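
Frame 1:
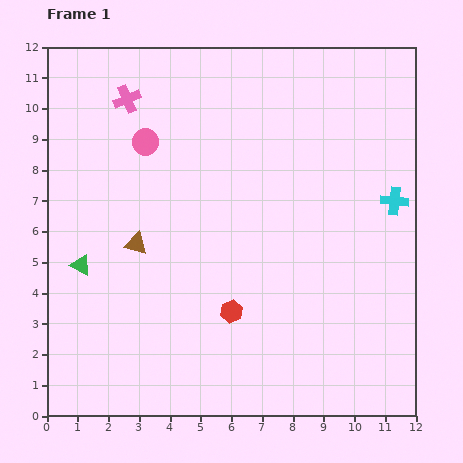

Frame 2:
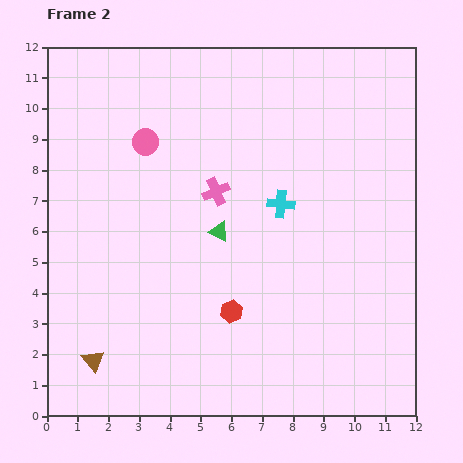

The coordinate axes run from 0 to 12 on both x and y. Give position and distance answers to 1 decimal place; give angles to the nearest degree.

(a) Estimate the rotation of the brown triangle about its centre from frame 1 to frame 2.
36° clockwise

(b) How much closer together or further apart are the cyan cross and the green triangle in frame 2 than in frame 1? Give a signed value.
-8.2

Distance in frame 1: 10.4. Distance in frame 2: 2.2.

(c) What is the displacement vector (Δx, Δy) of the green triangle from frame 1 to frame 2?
(4.5, 1.1)

The green triangle was at (1.1, 4.9) in frame 1 and (5.6, 6.0) in frame 2.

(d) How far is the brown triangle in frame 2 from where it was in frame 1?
4.0

The brown triangle moved from (2.9, 5.6) to (1.5, 1.8), a distance of √(1.4² + 3.8²) ≈ 4.0.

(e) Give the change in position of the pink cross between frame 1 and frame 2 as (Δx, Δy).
(2.9, -3.0)

The pink cross was at (2.6, 10.3) in frame 1 and (5.5, 7.3) in frame 2.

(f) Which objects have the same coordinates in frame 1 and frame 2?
the pink circle, the red hexagon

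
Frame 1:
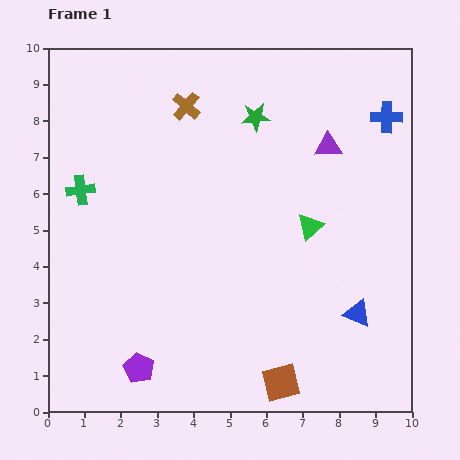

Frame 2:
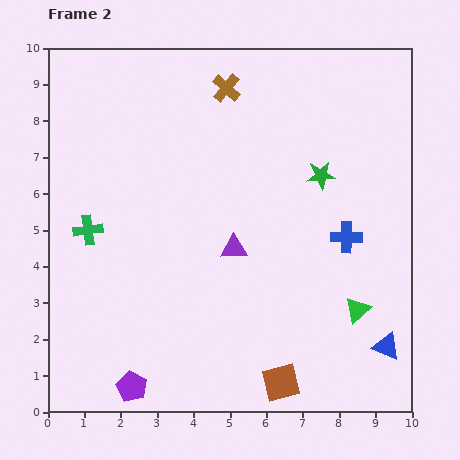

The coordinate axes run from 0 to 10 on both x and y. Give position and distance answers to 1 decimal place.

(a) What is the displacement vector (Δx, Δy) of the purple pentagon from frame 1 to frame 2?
(-0.2, -0.5)

The purple pentagon was at (2.5, 1.2) in frame 1 and (2.3, 0.7) in frame 2.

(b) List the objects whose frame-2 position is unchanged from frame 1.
the brown square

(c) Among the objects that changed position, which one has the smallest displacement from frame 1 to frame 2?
the purple pentagon

(moved 0.5)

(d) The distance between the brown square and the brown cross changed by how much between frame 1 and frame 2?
+0.2

Distance in frame 1: 8.0. Distance in frame 2: 8.2.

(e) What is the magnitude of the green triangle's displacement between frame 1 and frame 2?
2.6

The green triangle moved from (7.2, 5.1) to (8.5, 2.8), a distance of √(1.3² + 2.3²) ≈ 2.6.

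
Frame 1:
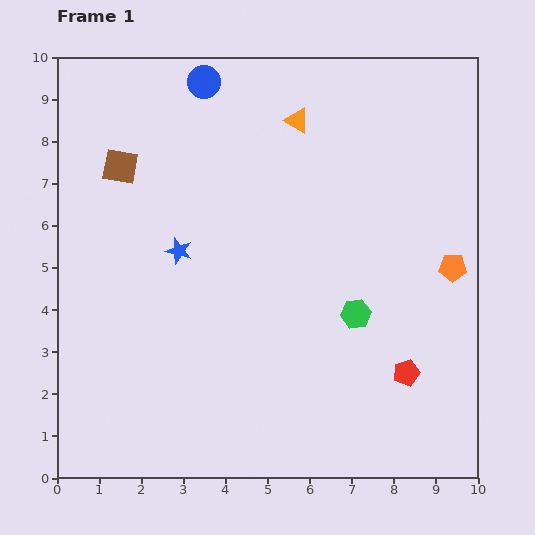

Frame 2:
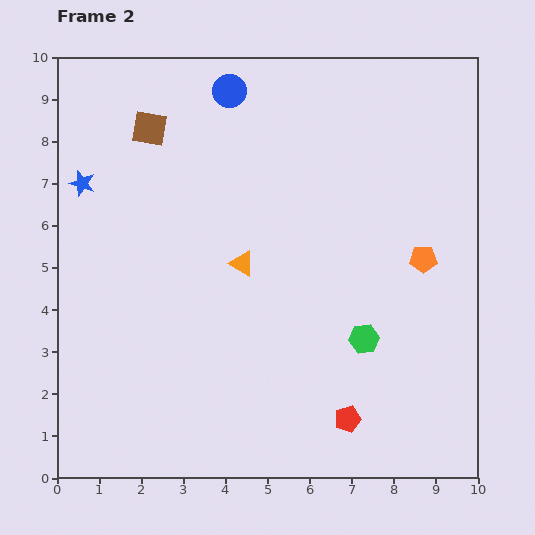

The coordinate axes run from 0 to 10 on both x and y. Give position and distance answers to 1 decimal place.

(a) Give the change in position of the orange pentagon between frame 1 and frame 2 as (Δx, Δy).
(-0.7, 0.2)

The orange pentagon was at (9.4, 5.0) in frame 1 and (8.7, 5.2) in frame 2.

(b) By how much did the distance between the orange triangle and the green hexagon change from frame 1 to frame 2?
-1.4

Distance in frame 1: 4.8. Distance in frame 2: 3.4.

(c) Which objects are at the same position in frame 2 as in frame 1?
none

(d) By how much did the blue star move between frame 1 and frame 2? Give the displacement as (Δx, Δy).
(-2.3, 1.6)

The blue star was at (2.9, 5.4) in frame 1 and (0.6, 7.0) in frame 2.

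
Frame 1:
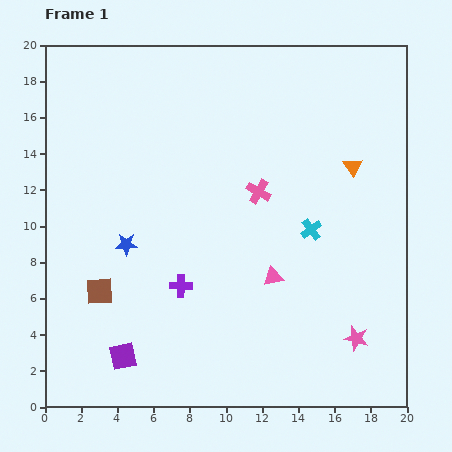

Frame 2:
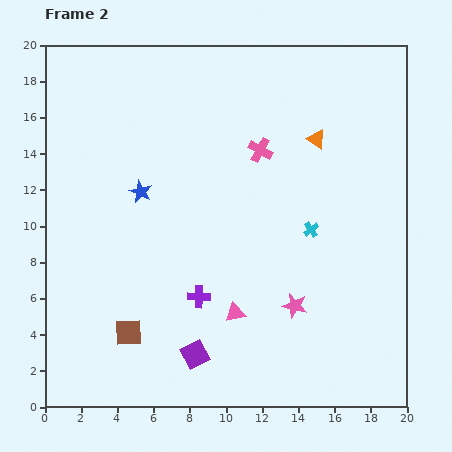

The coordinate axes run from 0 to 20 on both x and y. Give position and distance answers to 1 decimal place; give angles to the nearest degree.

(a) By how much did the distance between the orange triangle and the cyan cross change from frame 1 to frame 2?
+0.8

Distance in frame 1: 4.2. Distance in frame 2: 5.0.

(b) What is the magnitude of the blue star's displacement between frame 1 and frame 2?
3.0

The blue star moved from (4.5, 9.0) to (5.3, 11.9), a distance of √(0.8² + 2.9²) ≈ 3.0.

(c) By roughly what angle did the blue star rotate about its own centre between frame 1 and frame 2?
26° clockwise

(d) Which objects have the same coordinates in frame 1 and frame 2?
the cyan cross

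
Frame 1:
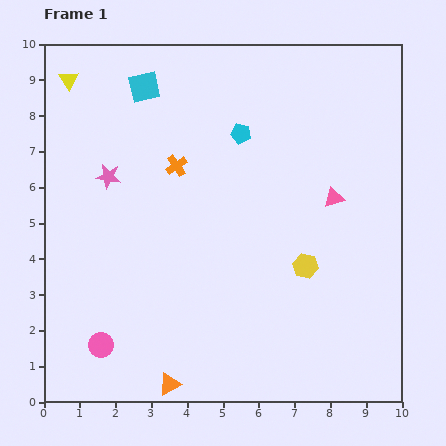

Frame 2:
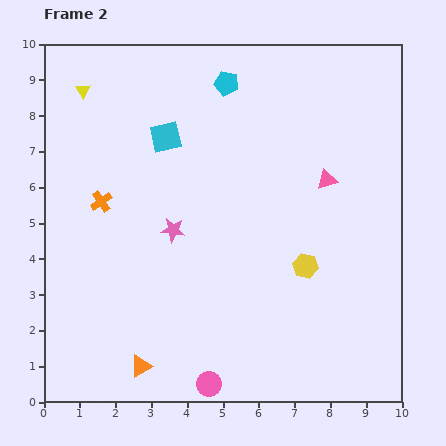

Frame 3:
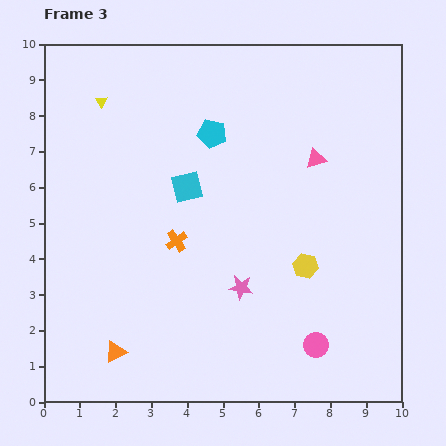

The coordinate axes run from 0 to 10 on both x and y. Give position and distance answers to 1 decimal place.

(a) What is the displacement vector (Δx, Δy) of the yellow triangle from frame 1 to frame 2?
(0.4, -0.3)

The yellow triangle was at (0.7, 9.0) in frame 1 and (1.1, 8.7) in frame 2.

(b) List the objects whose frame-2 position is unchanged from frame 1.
the yellow hexagon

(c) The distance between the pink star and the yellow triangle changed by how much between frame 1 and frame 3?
+3.6

Distance in frame 1: 2.9. Distance in frame 3: 6.5.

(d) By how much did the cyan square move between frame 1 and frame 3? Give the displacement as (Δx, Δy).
(1.2, -2.8)

The cyan square was at (2.8, 8.8) in frame 1 and (4.0, 6.0) in frame 3.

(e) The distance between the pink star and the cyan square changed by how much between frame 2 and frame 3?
+0.6

Distance in frame 2: 2.6. Distance in frame 3: 3.2.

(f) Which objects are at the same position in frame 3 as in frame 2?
the yellow hexagon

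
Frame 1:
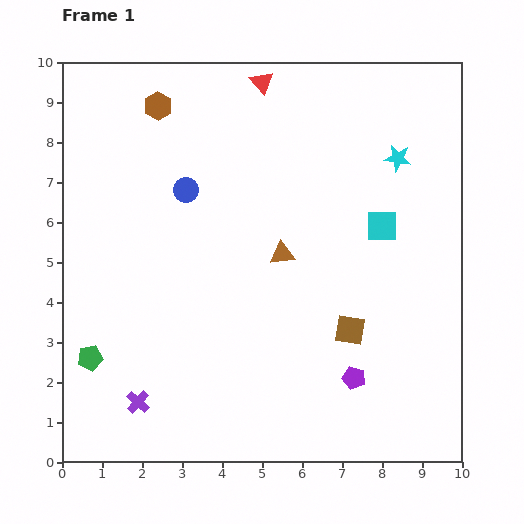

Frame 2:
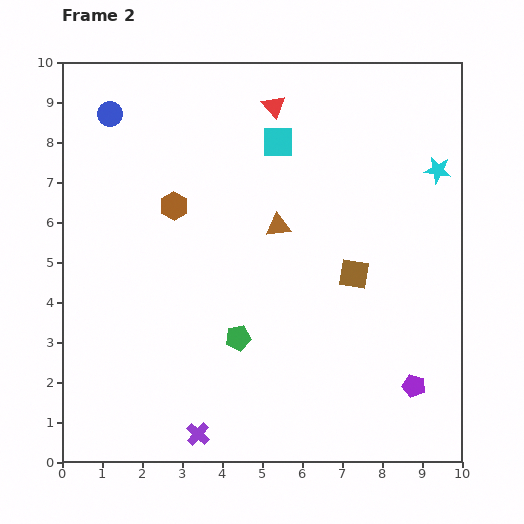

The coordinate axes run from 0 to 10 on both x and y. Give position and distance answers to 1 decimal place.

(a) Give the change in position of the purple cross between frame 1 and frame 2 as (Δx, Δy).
(1.5, -0.8)

The purple cross was at (1.9, 1.5) in frame 1 and (3.4, 0.7) in frame 2.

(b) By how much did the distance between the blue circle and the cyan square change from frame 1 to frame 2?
-0.7

Distance in frame 1: 5.0. Distance in frame 2: 4.3.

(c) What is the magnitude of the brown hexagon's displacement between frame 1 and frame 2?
2.5

The brown hexagon moved from (2.4, 8.9) to (2.8, 6.4), a distance of √(0.4² + 2.5²) ≈ 2.5.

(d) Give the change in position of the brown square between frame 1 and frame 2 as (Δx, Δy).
(0.1, 1.4)

The brown square was at (7.2, 3.3) in frame 1 and (7.3, 4.7) in frame 2.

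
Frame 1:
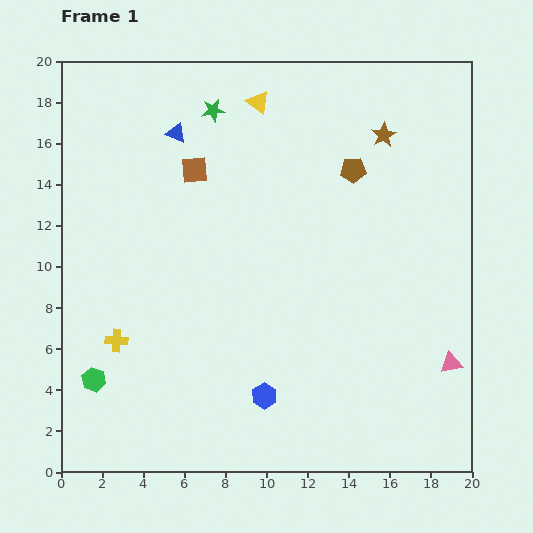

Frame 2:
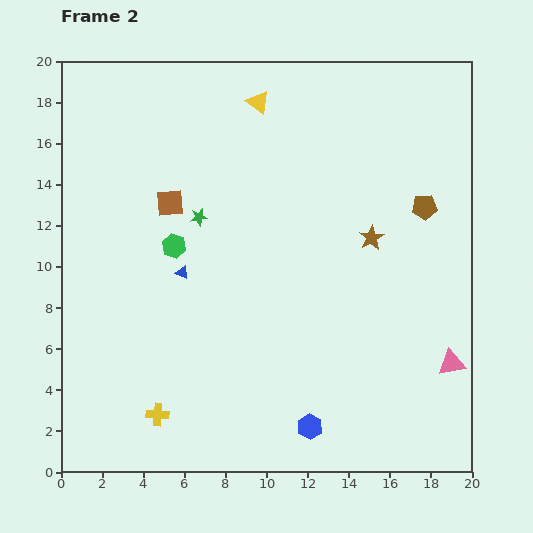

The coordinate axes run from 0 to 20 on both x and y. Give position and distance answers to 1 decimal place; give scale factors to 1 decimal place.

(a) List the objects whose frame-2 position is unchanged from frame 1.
the yellow triangle, the pink triangle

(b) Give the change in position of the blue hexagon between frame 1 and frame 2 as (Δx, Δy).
(2.2, -1.5)

The blue hexagon was at (9.9, 3.7) in frame 1 and (12.1, 2.2) in frame 2.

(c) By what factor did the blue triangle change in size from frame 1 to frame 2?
0.6×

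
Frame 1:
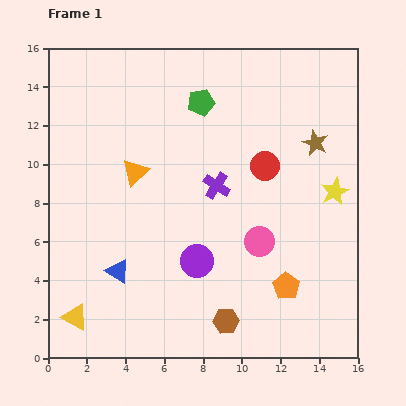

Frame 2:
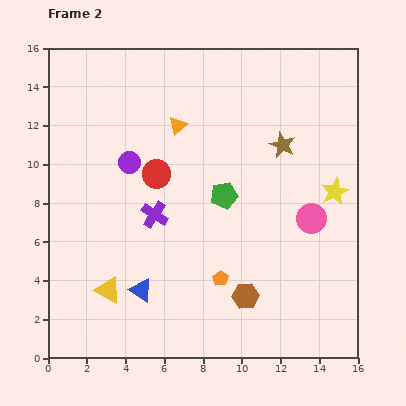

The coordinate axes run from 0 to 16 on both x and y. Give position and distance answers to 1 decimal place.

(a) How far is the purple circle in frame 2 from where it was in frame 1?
6.2

The purple circle moved from (7.7, 5.0) to (4.2, 10.1), a distance of √(3.5² + 5.1²) ≈ 6.2.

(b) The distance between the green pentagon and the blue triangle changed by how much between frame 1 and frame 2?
-3.2

Distance in frame 1: 9.7. Distance in frame 2: 6.5.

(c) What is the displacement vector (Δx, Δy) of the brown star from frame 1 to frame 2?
(-1.7, -0.1)

The brown star was at (13.8, 11.1) in frame 1 and (12.1, 11.0) in frame 2.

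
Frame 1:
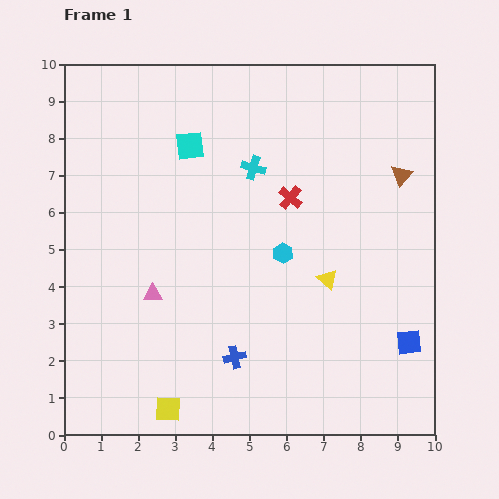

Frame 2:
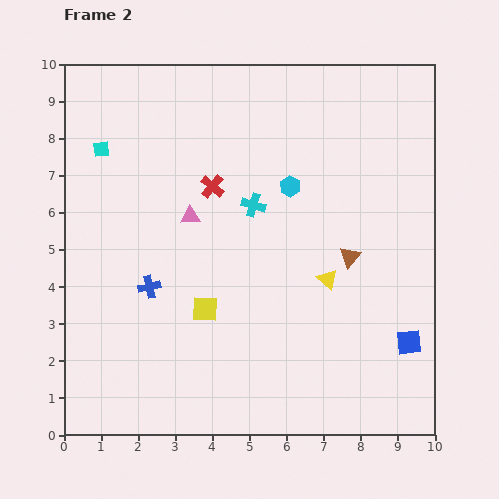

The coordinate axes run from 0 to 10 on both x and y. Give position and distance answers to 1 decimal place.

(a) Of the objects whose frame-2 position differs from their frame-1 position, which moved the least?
the cyan cross

(moved 1.0)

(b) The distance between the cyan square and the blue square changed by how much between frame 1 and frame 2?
+1.9

Distance in frame 1: 7.9. Distance in frame 2: 9.8.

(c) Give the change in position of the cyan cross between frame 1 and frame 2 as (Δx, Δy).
(0.0, -1.0)

The cyan cross was at (5.1, 7.2) in frame 1 and (5.1, 6.2) in frame 2.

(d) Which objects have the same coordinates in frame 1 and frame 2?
the yellow triangle, the blue square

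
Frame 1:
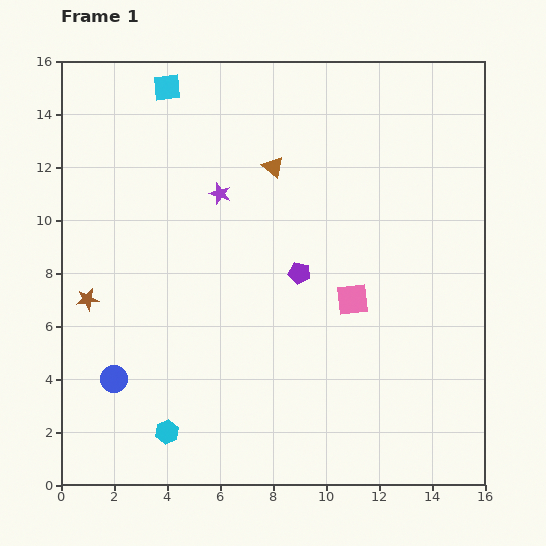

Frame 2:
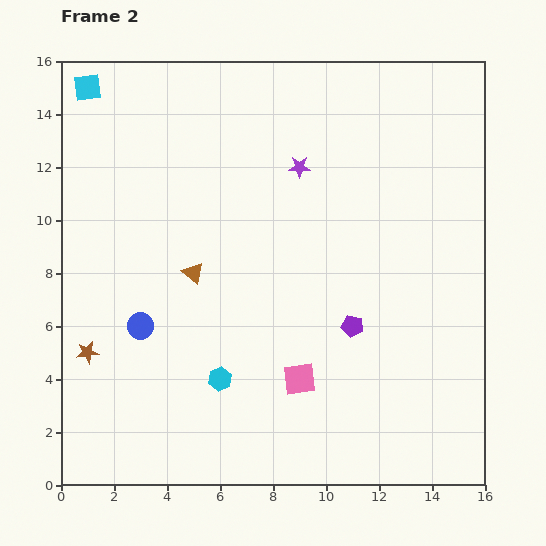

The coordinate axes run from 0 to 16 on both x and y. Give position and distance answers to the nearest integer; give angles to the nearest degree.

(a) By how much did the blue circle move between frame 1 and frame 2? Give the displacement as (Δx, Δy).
(1, 2)

The blue circle was at (2, 4) in frame 1 and (3, 6) in frame 2.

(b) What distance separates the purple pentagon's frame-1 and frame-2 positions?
3

The purple pentagon moved from (9, 8) to (11, 6), a distance of √(2² + 2²) ≈ 3.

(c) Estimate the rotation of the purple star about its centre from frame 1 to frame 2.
20° counter-clockwise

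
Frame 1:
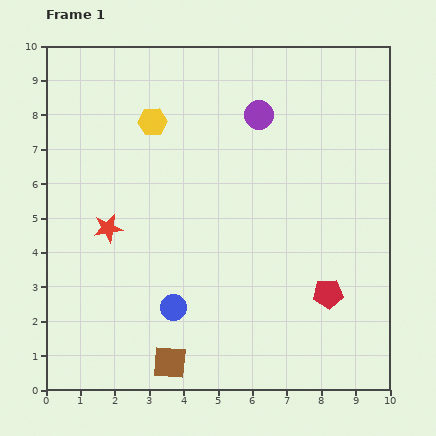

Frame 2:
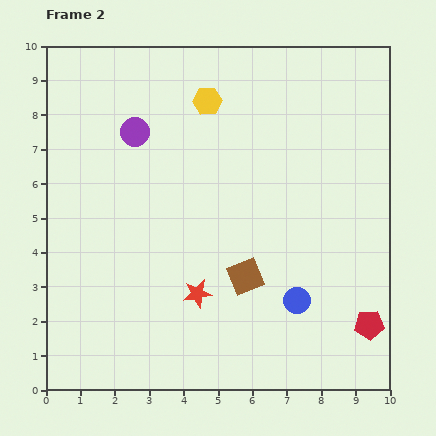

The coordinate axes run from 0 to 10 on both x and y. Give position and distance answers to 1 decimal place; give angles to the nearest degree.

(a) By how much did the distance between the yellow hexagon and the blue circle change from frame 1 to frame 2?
+1.0

Distance in frame 1: 5.4. Distance in frame 2: 6.4.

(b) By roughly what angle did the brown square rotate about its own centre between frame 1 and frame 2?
26° counter-clockwise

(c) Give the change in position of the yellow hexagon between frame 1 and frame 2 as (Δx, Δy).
(1.6, 0.6)

The yellow hexagon was at (3.1, 7.8) in frame 1 and (4.7, 8.4) in frame 2.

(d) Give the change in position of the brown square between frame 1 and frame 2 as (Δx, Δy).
(2.2, 2.5)

The brown square was at (3.6, 0.8) in frame 1 and (5.8, 3.3) in frame 2.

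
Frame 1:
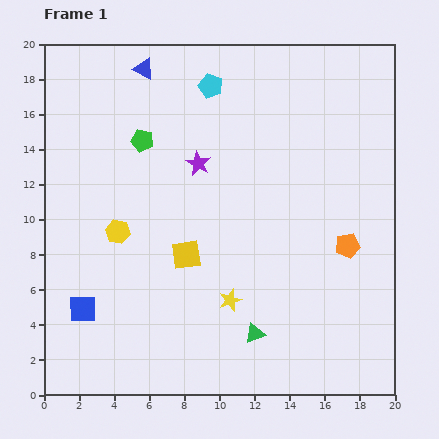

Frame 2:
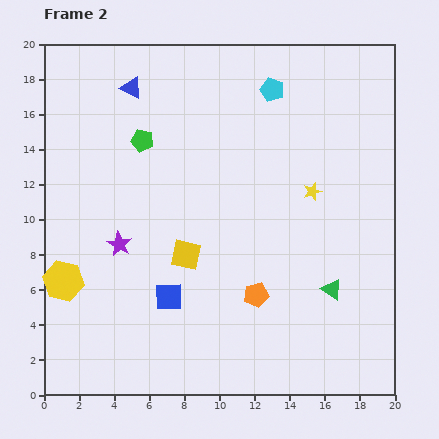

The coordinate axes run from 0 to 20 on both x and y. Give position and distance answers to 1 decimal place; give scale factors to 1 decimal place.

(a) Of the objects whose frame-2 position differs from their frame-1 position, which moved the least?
the blue triangle

(moved 1.3)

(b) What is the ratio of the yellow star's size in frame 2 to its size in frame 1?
0.8×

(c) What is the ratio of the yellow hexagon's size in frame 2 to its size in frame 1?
1.7×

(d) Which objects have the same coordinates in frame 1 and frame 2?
the yellow square, the green pentagon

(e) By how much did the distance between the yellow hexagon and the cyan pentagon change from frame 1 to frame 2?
+6.3

Distance in frame 1: 9.8. Distance in frame 2: 16.1.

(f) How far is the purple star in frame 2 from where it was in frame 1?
6.4

The purple star moved from (8.8, 13.2) to (4.3, 8.6), a distance of √(4.5² + 4.6²) ≈ 6.4.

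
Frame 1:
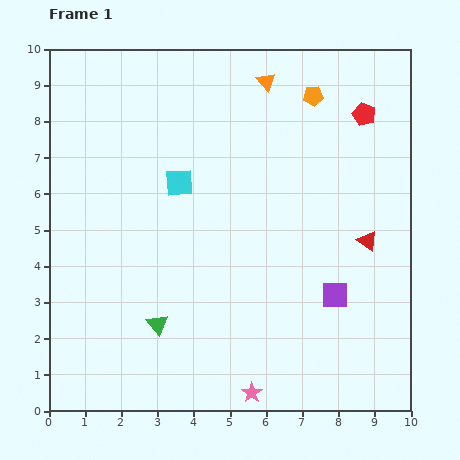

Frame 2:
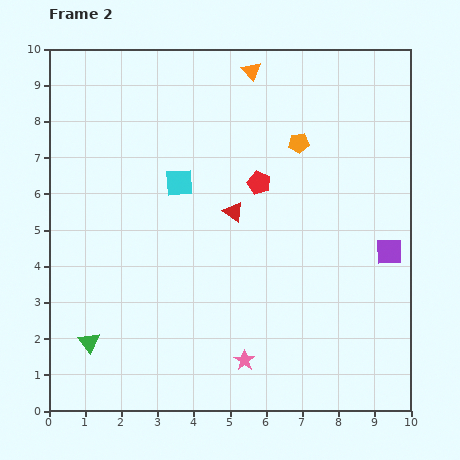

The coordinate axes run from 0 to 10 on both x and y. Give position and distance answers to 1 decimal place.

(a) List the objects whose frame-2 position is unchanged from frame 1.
the cyan square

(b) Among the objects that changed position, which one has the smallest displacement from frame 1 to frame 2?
the orange triangle

(moved 0.5)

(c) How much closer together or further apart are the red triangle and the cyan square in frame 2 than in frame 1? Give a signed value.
-3.7

Distance in frame 1: 5.4. Distance in frame 2: 1.7.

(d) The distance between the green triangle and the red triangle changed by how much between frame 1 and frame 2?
-0.8

Distance in frame 1: 6.2. Distance in frame 2: 5.4.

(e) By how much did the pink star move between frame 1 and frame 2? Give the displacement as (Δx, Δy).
(-0.2, 0.9)

The pink star was at (5.6, 0.5) in frame 1 and (5.4, 1.4) in frame 2.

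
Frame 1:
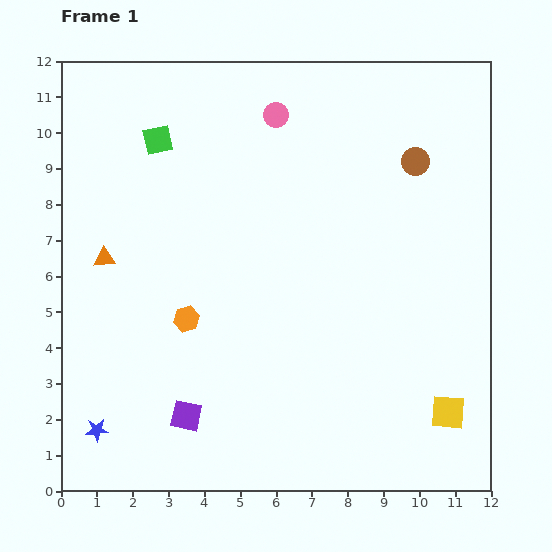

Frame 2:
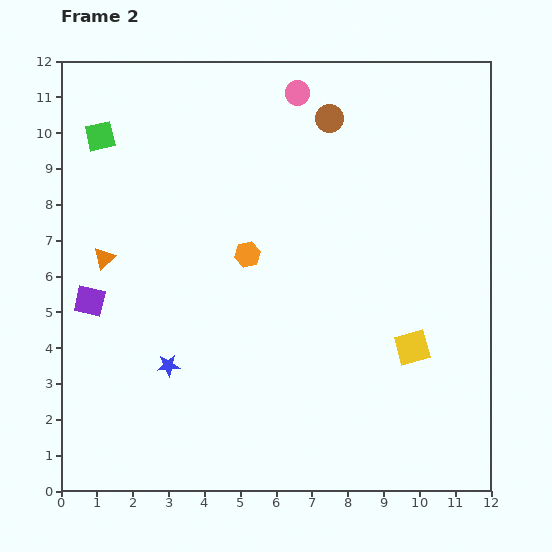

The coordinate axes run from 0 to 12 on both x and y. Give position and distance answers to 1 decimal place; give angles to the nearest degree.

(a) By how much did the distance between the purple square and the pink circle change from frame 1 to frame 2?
-0.6

Distance in frame 1: 8.8. Distance in frame 2: 8.2.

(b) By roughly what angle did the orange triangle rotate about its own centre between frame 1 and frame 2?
41° counter-clockwise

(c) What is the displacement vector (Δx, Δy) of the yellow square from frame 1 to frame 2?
(-1.0, 1.8)

The yellow square was at (10.8, 2.2) in frame 1 and (9.8, 4.0) in frame 2.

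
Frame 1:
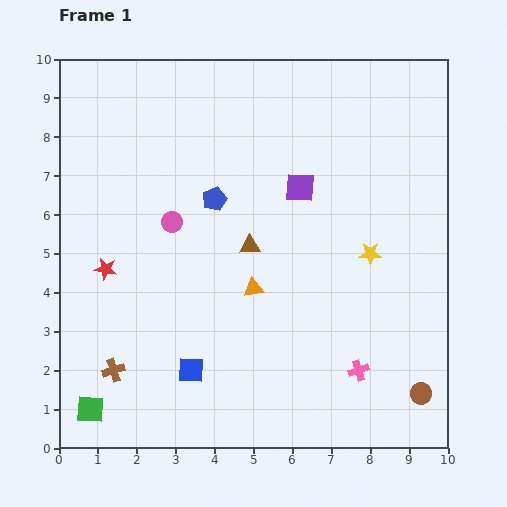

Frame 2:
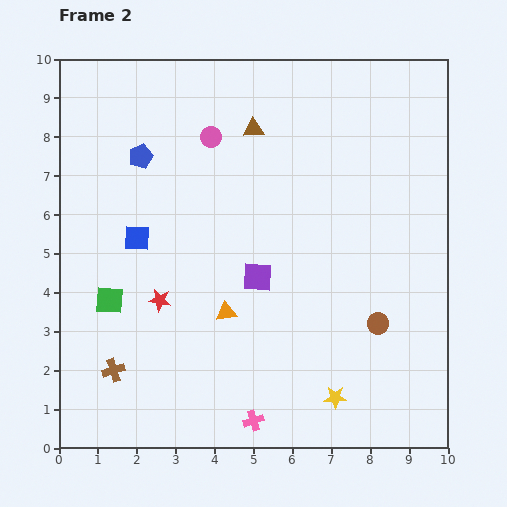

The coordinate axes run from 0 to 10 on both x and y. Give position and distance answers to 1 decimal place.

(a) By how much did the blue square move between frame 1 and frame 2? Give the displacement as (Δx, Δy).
(-1.4, 3.4)

The blue square was at (3.4, 2.0) in frame 1 and (2.0, 5.4) in frame 2.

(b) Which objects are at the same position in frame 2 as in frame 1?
the brown cross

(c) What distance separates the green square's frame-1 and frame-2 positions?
2.8

The green square moved from (0.8, 1.0) to (1.3, 3.8), a distance of √(0.5² + 2.8²) ≈ 2.8.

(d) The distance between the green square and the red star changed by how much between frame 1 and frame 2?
-2.3

Distance in frame 1: 3.6. Distance in frame 2: 1.3.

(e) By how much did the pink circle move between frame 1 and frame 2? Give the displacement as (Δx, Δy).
(1.0, 2.2)

The pink circle was at (2.9, 5.8) in frame 1 and (3.9, 8.0) in frame 2.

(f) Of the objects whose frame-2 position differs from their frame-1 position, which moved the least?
the orange triangle

(moved 0.9)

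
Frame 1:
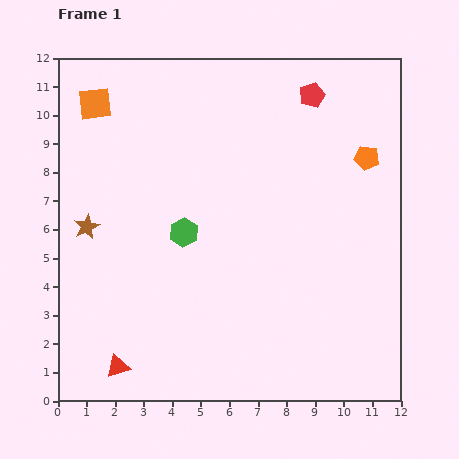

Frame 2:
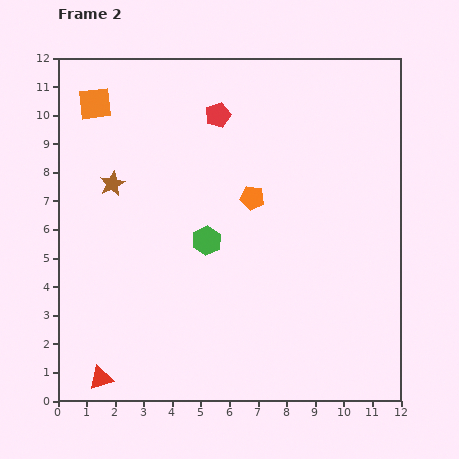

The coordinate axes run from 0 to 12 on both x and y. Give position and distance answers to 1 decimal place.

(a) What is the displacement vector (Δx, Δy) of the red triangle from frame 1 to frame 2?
(-0.6, -0.4)

The red triangle was at (2.1, 1.2) in frame 1 and (1.5, 0.8) in frame 2.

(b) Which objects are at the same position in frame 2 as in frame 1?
the orange square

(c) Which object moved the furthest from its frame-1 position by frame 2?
the orange pentagon

(moved 4.2; next 3.4)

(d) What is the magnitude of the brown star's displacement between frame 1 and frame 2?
1.7

The brown star moved from (1.0, 6.1) to (1.9, 7.6), a distance of √(0.9² + 1.5²) ≈ 1.7.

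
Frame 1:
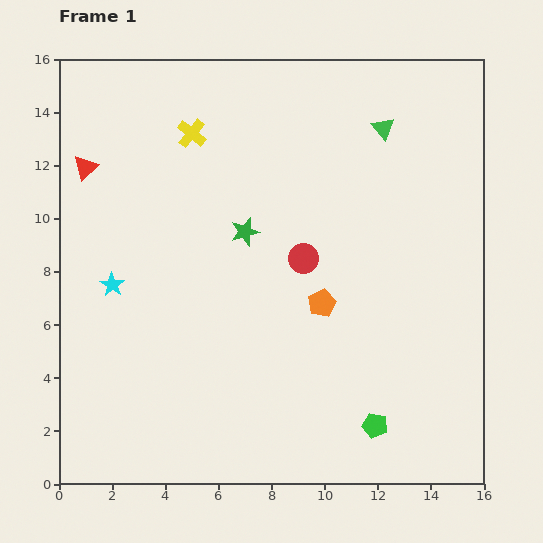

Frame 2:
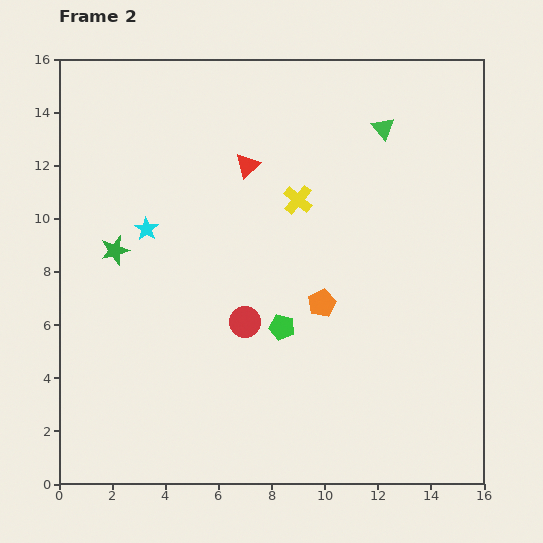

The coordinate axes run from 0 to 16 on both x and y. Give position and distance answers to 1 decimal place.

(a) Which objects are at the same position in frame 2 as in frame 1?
the orange pentagon, the green triangle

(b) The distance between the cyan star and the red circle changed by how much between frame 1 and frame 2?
-2.2

Distance in frame 1: 7.3. Distance in frame 2: 5.1.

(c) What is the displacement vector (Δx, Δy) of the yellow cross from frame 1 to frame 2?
(4.0, -2.5)

The yellow cross was at (5.0, 13.2) in frame 1 and (9.0, 10.7) in frame 2.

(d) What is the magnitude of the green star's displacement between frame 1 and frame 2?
4.9

The green star moved from (7.0, 9.5) to (2.1, 8.8), a distance of √(4.9² + 0.7²) ≈ 4.9.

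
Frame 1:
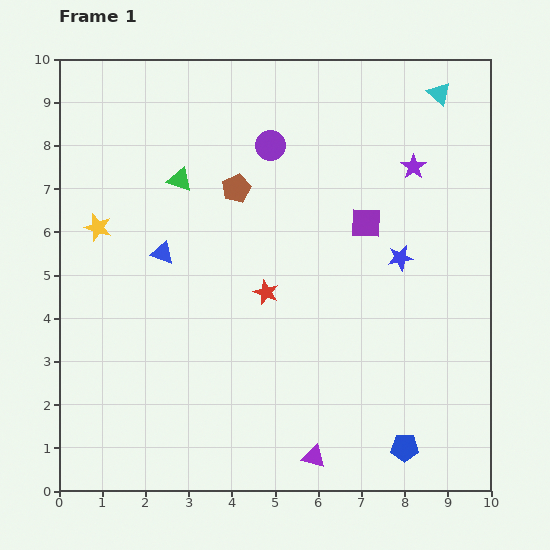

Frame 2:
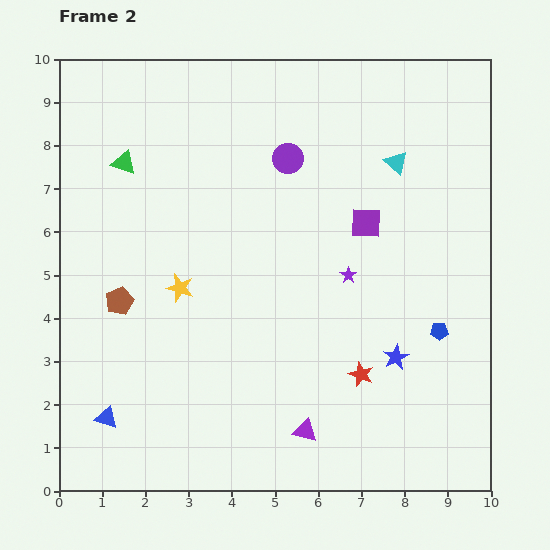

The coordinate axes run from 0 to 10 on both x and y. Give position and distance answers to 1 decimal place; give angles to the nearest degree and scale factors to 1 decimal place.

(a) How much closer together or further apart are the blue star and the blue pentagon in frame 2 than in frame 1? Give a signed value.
-3.2

Distance in frame 1: 4.4. Distance in frame 2: 1.2.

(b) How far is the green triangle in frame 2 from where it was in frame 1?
1.4

The green triangle moved from (2.8, 7.2) to (1.5, 7.6), a distance of √(1.3² + 0.4²) ≈ 1.4.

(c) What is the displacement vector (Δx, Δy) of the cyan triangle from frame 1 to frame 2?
(-1.0, -1.6)

The cyan triangle was at (8.8, 9.2) in frame 1 and (7.8, 7.6) in frame 2.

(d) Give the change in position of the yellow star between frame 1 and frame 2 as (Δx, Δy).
(1.9, -1.4)

The yellow star was at (0.9, 6.1) in frame 1 and (2.8, 4.7) in frame 2.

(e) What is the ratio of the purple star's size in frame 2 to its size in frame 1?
0.7×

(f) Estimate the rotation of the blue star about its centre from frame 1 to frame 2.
18° counter-clockwise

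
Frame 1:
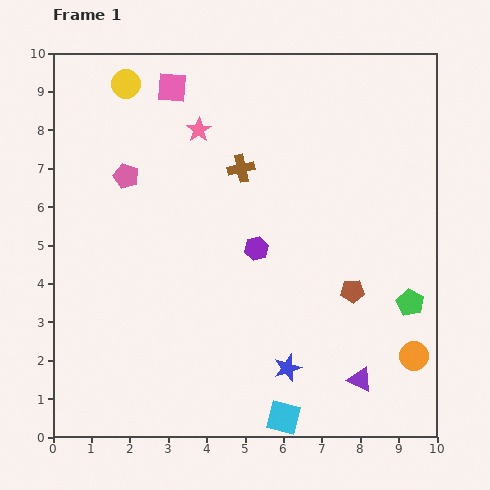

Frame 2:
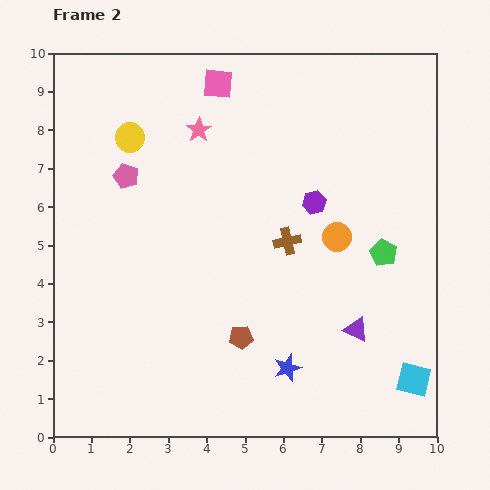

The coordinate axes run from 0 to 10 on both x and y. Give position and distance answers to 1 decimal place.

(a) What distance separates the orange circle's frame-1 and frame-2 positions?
3.7

The orange circle moved from (9.4, 2.1) to (7.4, 5.2), a distance of √(2.0² + 3.1²) ≈ 3.7.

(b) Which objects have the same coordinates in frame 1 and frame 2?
the pink star, the blue star, the pink pentagon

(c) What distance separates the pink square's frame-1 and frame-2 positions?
1.2

The pink square moved from (3.1, 9.1) to (4.3, 9.2), a distance of √(1.2² + 0.1²) ≈ 1.2.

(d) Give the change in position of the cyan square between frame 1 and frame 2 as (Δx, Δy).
(3.4, 1.0)

The cyan square was at (6.0, 0.5) in frame 1 and (9.4, 1.5) in frame 2.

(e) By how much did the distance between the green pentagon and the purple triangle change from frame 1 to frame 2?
-0.3

Distance in frame 1: 2.4. Distance in frame 2: 2.1.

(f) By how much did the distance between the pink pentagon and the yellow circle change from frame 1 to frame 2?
-1.4

Distance in frame 1: 2.4. Distance in frame 2: 1.0.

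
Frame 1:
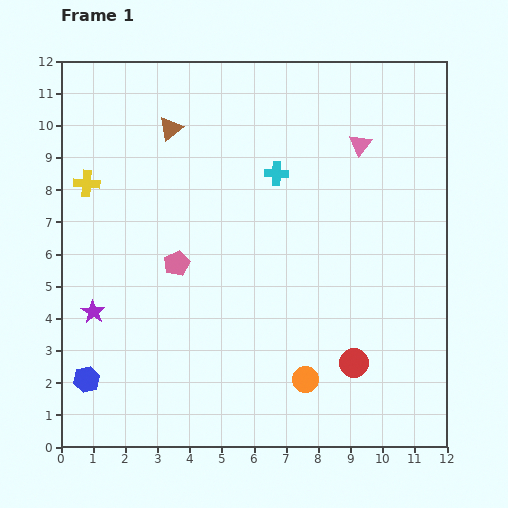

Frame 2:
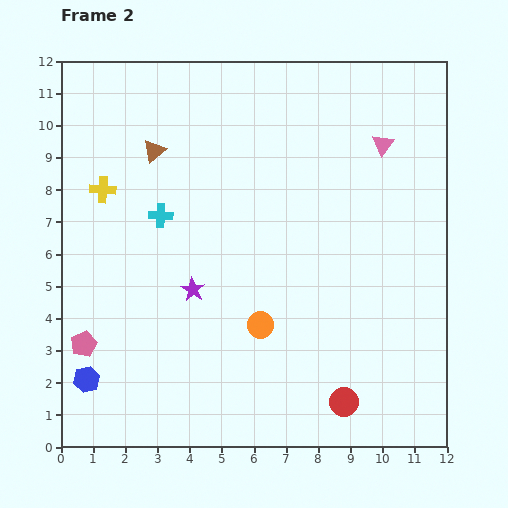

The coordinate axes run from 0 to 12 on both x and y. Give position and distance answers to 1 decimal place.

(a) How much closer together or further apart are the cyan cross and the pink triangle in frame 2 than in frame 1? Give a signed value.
+4.4

Distance in frame 1: 2.8. Distance in frame 2: 7.2.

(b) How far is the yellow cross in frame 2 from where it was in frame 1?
0.5

The yellow cross moved from (0.8, 8.2) to (1.3, 8.0), a distance of √(0.5² + 0.2²) ≈ 0.5.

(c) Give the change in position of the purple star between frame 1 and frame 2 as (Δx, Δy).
(3.1, 0.7)

The purple star was at (1.0, 4.2) in frame 1 and (4.1, 4.9) in frame 2.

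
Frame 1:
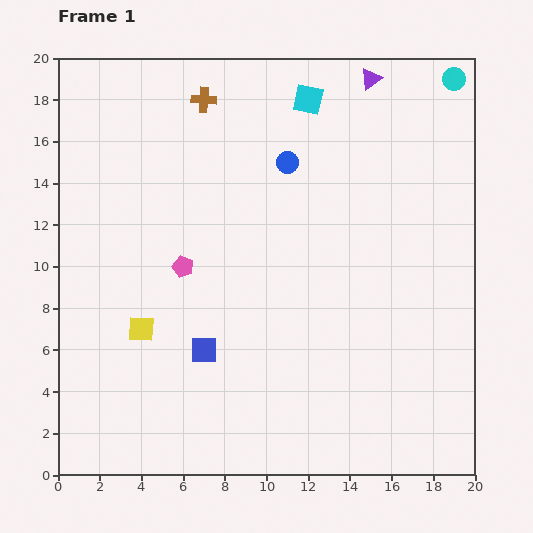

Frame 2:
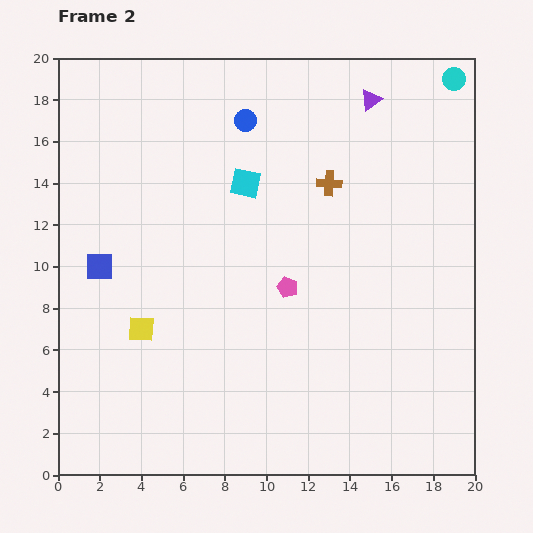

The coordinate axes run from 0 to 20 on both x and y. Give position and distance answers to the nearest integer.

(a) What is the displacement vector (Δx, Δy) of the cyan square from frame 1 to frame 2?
(-3, -4)

The cyan square was at (12, 18) in frame 1 and (9, 14) in frame 2.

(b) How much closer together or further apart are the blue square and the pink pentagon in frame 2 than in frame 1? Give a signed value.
+5

Distance in frame 1: 4. Distance in frame 2: 9.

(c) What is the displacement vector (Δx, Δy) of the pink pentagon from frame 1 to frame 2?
(5, -1)

The pink pentagon was at (6, 10) in frame 1 and (11, 9) in frame 2.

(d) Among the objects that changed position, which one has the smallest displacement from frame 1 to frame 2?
the purple triangle

(moved 1)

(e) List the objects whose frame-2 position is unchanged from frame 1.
the yellow square, the cyan circle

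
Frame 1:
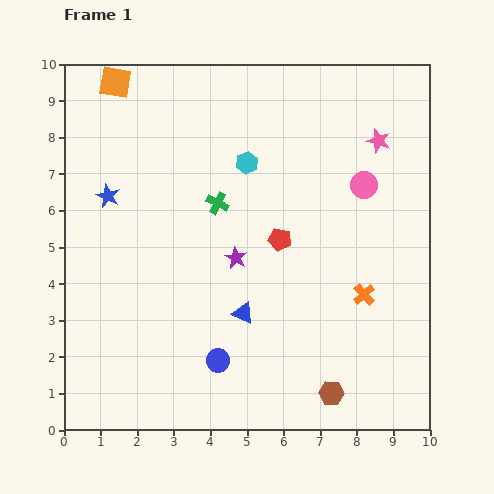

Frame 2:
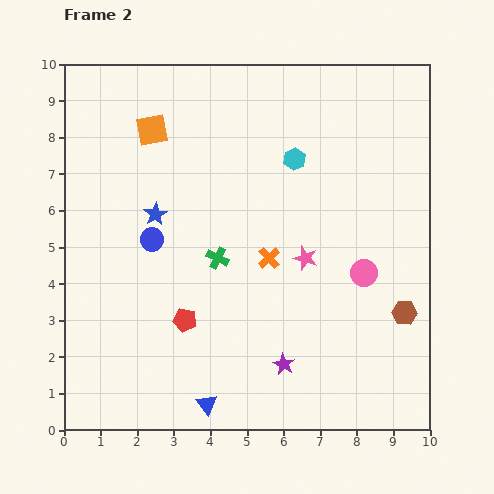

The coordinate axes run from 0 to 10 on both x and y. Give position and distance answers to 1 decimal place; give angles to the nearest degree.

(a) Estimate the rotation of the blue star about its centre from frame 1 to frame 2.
16° clockwise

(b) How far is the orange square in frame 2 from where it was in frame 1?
1.6

The orange square moved from (1.4, 9.5) to (2.4, 8.2), a distance of √(1.0² + 1.3²) ≈ 1.6.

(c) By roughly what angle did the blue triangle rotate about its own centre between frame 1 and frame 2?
29° clockwise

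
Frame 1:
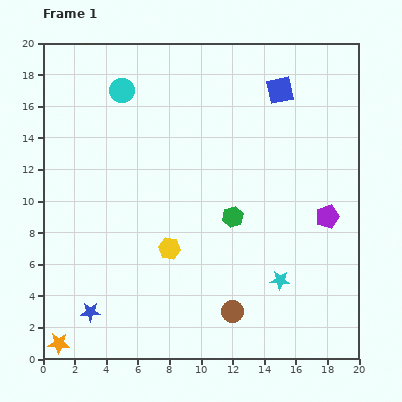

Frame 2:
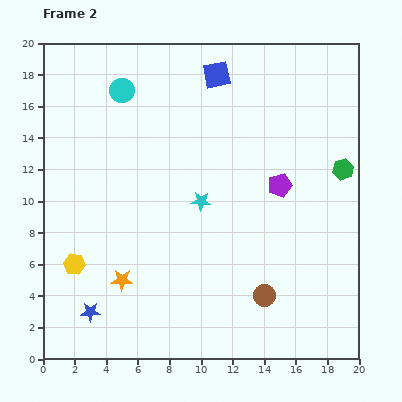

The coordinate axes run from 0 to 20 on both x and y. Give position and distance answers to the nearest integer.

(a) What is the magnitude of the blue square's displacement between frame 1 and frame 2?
4

The blue square moved from (15, 17) to (11, 18), a distance of √(4² + 1²) ≈ 4.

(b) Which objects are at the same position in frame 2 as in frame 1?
the blue star, the cyan circle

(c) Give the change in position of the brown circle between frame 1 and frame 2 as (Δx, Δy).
(2, 1)

The brown circle was at (12, 3) in frame 1 and (14, 4) in frame 2.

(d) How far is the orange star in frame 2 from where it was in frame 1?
6

The orange star moved from (1, 1) to (5, 5), a distance of √(4² + 4²) ≈ 6.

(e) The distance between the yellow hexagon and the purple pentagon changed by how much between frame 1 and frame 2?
+4

Distance in frame 1: 10. Distance in frame 2: 14.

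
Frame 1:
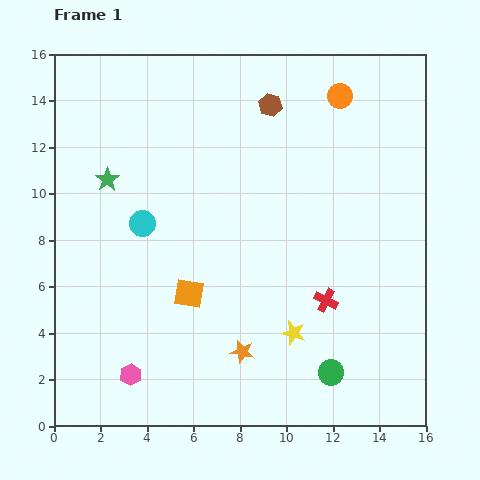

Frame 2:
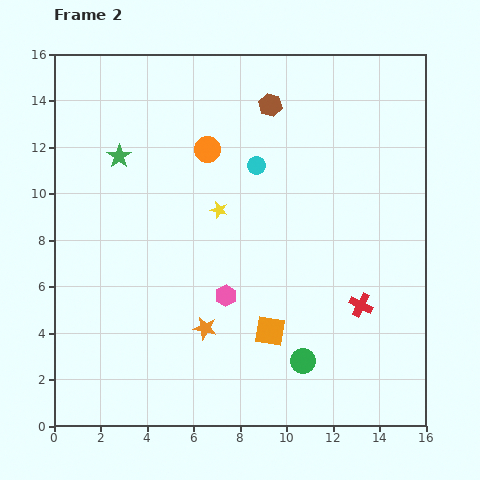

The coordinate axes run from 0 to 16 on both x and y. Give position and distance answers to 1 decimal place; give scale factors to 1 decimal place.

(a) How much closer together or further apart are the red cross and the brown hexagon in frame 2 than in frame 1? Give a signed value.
+0.7

Distance in frame 1: 8.7. Distance in frame 2: 9.4.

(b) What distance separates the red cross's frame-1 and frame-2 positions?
1.5

The red cross moved from (11.7, 5.4) to (13.2, 5.2), a distance of √(1.5² + 0.2²) ≈ 1.5.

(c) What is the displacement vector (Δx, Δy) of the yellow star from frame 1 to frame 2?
(-3.2, 5.3)

The yellow star was at (10.3, 4.0) in frame 1 and (7.1, 9.3) in frame 2.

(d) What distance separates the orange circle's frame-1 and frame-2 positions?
6.1

The orange circle moved from (12.3, 14.2) to (6.6, 11.9), a distance of √(5.7² + 2.3²) ≈ 6.1.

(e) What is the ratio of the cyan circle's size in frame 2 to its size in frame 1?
0.7×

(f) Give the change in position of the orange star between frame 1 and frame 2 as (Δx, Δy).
(-1.6, 1.0)

The orange star was at (8.1, 3.2) in frame 1 and (6.5, 4.2) in frame 2.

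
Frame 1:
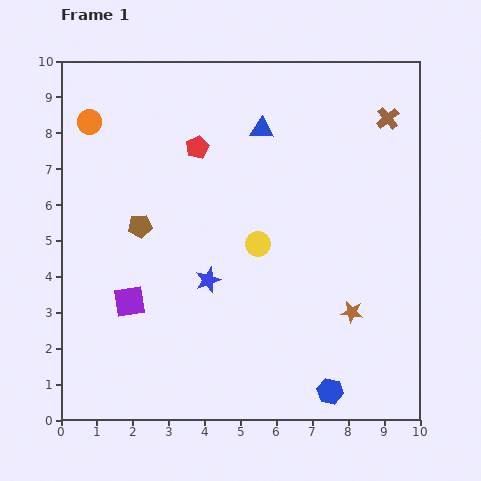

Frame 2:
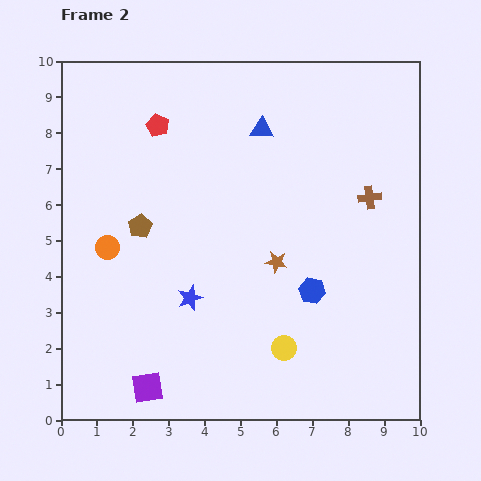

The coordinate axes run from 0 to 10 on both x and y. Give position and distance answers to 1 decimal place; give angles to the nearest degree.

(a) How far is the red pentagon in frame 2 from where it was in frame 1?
1.3

The red pentagon moved from (3.8, 7.6) to (2.7, 8.2), a distance of √(1.1² + 0.6²) ≈ 1.3.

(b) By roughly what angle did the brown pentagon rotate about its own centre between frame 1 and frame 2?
25° counter-clockwise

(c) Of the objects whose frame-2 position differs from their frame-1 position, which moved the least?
the blue star

(moved 0.7)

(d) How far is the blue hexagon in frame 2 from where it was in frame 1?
2.8

The blue hexagon moved from (7.5, 0.8) to (7.0, 3.6), a distance of √(0.5² + 2.8²) ≈ 2.8.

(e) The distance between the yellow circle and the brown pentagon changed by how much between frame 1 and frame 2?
+1.9

Distance in frame 1: 3.3. Distance in frame 2: 5.2.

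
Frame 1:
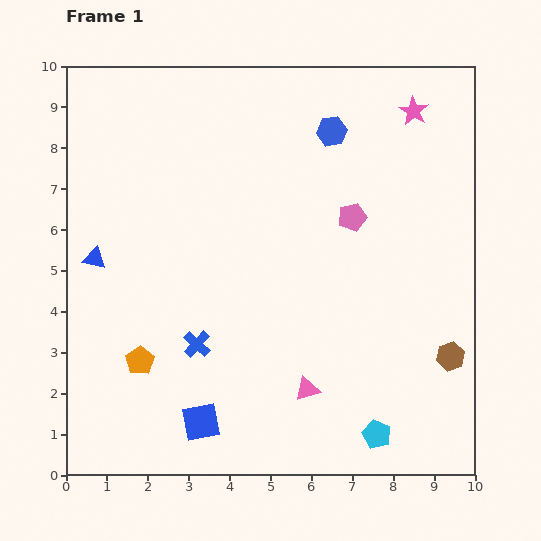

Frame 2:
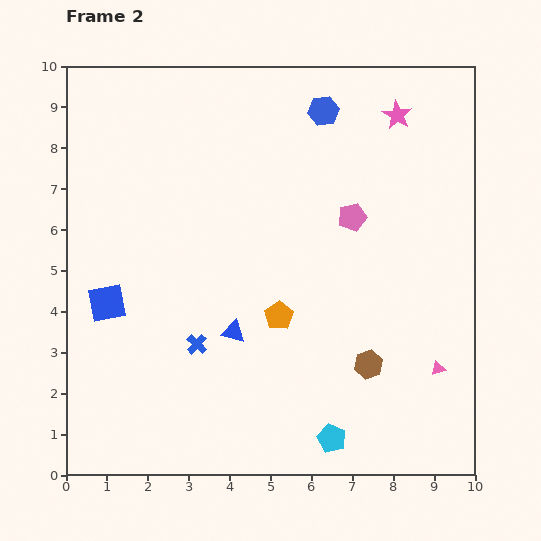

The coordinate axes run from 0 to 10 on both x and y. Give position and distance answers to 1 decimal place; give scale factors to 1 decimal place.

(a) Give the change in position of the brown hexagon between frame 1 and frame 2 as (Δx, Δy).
(-2.0, -0.2)

The brown hexagon was at (9.4, 2.9) in frame 1 and (7.4, 2.7) in frame 2.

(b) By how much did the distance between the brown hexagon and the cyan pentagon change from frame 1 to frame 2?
-0.6

Distance in frame 1: 2.6. Distance in frame 2: 2.0.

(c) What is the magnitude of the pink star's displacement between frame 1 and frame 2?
0.4

The pink star moved from (8.5, 8.9) to (8.1, 8.8), a distance of √(0.4² + 0.1²) ≈ 0.4.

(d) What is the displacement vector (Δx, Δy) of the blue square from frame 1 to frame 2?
(-2.3, 2.9)

The blue square was at (3.3, 1.3) in frame 1 and (1.0, 4.2) in frame 2.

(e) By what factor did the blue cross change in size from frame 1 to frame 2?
0.8×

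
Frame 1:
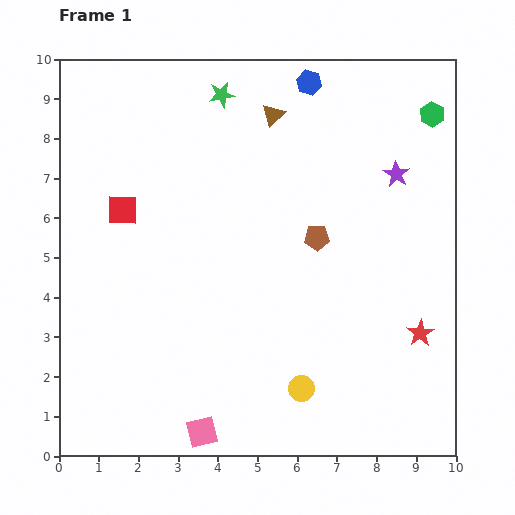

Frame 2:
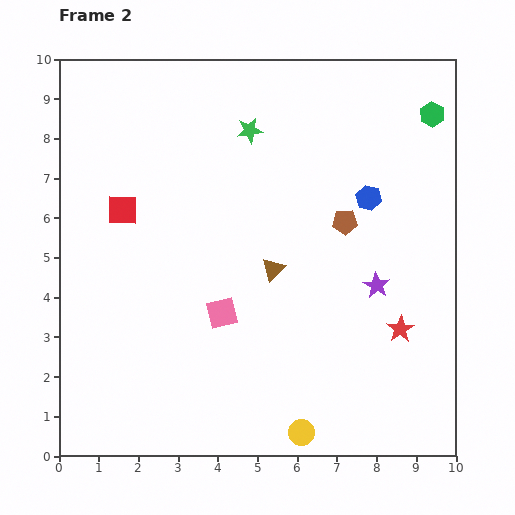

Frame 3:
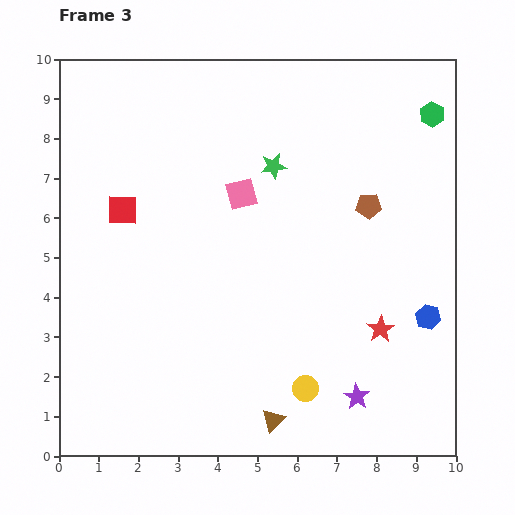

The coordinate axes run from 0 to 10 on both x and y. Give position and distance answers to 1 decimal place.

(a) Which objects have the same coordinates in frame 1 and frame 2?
the red square, the green hexagon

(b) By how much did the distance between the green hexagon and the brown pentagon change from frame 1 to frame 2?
-0.7

Distance in frame 1: 4.2. Distance in frame 2: 3.5.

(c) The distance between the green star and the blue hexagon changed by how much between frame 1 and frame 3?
+3.2

Distance in frame 1: 2.2. Distance in frame 3: 5.4.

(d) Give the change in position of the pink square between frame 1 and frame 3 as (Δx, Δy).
(1.0, 6.0)

The pink square was at (3.6, 0.6) in frame 1 and (4.6, 6.6) in frame 3.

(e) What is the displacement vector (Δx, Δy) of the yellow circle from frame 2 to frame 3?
(0.1, 1.1)

The yellow circle was at (6.1, 0.6) in frame 2 and (6.2, 1.7) in frame 3.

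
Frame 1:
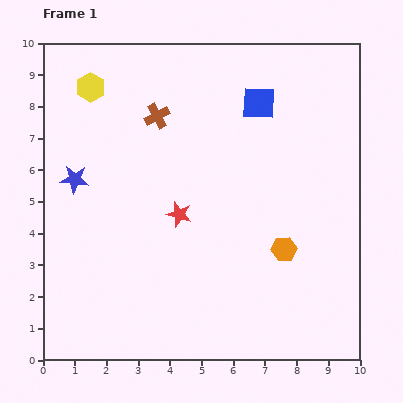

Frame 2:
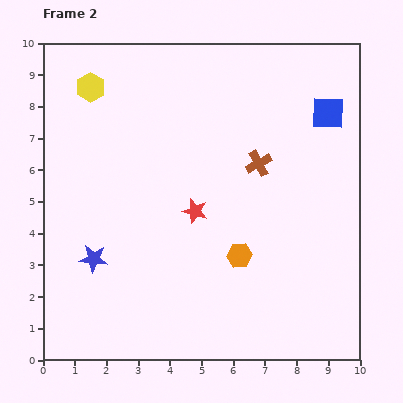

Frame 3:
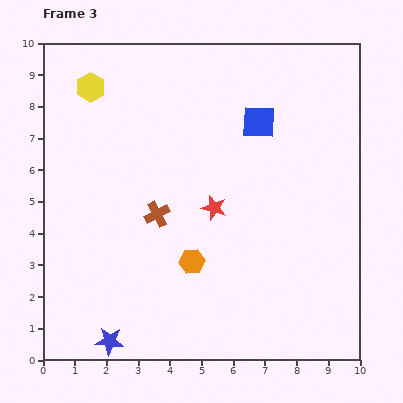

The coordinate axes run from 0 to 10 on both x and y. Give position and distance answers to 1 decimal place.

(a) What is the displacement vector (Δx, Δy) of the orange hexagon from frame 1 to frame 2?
(-1.4, -0.2)

The orange hexagon was at (7.6, 3.5) in frame 1 and (6.2, 3.3) in frame 2.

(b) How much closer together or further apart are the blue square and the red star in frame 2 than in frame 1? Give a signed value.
+0.9

Distance in frame 1: 4.3. Distance in frame 2: 5.2.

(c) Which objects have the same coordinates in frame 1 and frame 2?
the yellow hexagon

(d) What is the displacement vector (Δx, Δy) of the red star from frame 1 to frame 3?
(1.1, 0.2)

The red star was at (4.3, 4.6) in frame 1 and (5.4, 4.8) in frame 3.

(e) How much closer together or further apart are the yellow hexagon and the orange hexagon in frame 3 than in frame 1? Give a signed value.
-1.6

Distance in frame 1: 8.0. Distance in frame 3: 6.4.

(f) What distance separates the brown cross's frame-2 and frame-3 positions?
3.6

The brown cross moved from (6.8, 6.2) to (3.6, 4.6), a distance of √(3.2² + 1.6²) ≈ 3.6.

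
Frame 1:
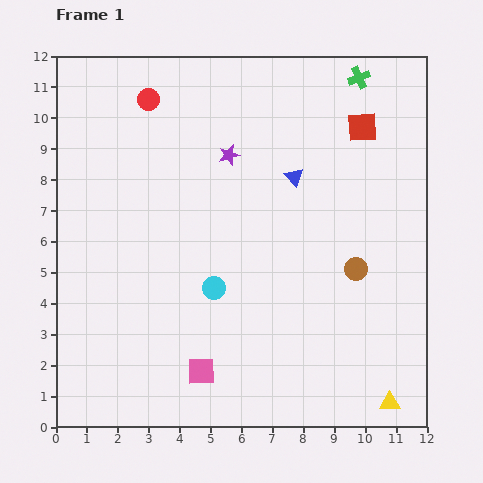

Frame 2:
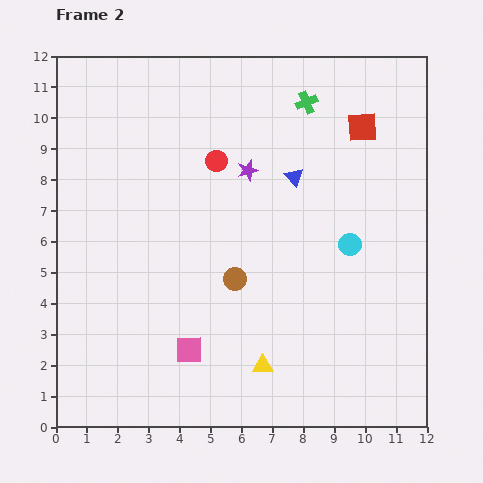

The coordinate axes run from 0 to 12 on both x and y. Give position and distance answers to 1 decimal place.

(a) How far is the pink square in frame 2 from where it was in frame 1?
0.8

The pink square moved from (4.7, 1.8) to (4.3, 2.5), a distance of √(0.4² + 0.7²) ≈ 0.8.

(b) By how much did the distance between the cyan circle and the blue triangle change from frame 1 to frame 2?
-1.6

Distance in frame 1: 4.4. Distance in frame 2: 2.8.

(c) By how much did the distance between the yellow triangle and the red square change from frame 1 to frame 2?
-0.6

Distance in frame 1: 8.9. Distance in frame 2: 8.3.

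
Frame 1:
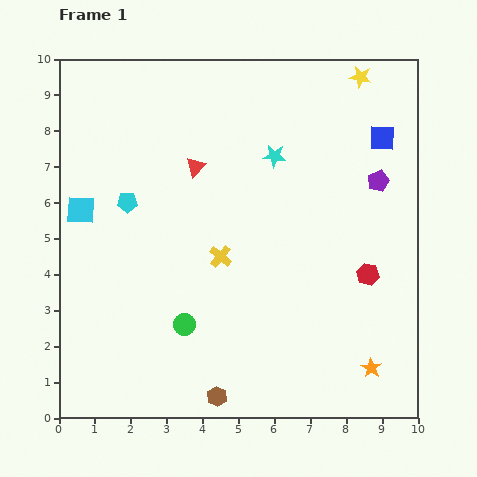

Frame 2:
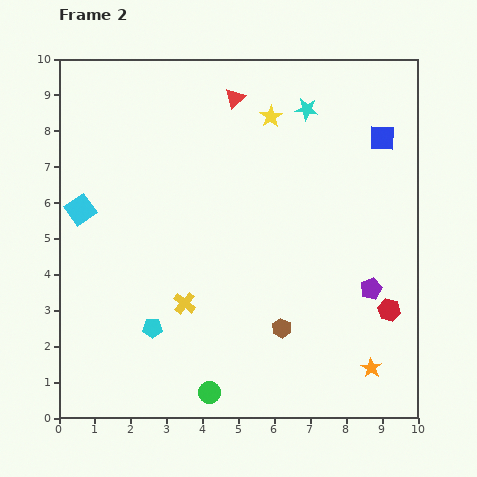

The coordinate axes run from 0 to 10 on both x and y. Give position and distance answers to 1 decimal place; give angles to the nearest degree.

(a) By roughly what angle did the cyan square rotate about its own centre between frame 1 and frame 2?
37° counter-clockwise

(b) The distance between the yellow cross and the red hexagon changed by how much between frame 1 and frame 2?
+1.6

Distance in frame 1: 4.1. Distance in frame 2: 5.7.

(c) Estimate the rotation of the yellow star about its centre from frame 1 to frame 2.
29° clockwise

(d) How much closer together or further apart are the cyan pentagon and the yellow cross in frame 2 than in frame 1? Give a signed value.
-1.9

Distance in frame 1: 3.0. Distance in frame 2: 1.1.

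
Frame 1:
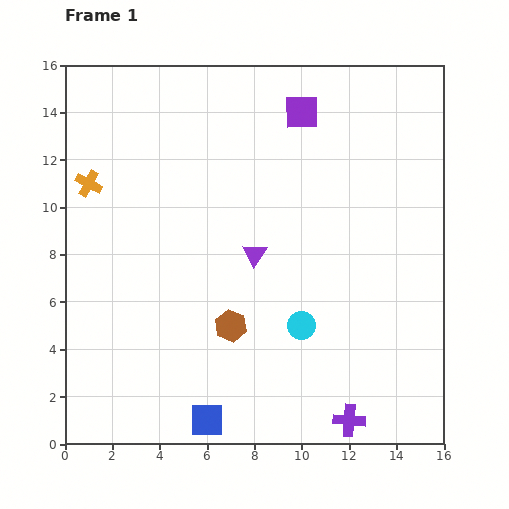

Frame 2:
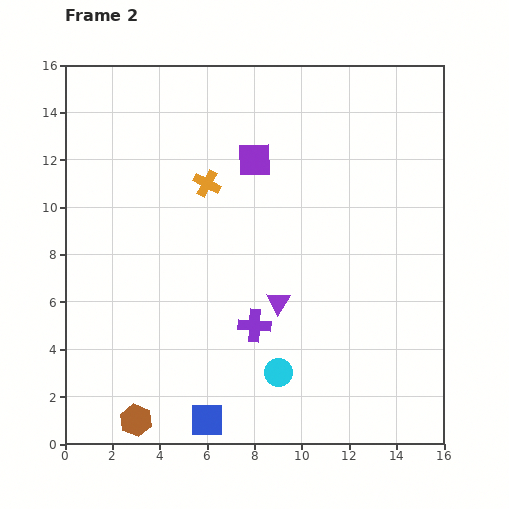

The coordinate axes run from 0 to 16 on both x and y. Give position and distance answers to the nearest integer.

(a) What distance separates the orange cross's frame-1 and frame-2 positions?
5

The orange cross moved from (1, 11) to (6, 11), a distance of √(5² + 0²) ≈ 5.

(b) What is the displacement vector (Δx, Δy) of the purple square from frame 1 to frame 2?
(-2, -2)

The purple square was at (10, 14) in frame 1 and (8, 12) in frame 2.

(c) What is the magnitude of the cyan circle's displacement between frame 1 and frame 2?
2

The cyan circle moved from (10, 5) to (9, 3), a distance of √(1² + 2²) ≈ 2.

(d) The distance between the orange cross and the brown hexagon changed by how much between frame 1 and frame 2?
+2

Distance in frame 1: 8. Distance in frame 2: 10.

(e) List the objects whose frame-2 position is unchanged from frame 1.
the blue square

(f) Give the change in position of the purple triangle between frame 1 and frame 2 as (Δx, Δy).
(1, -2)

The purple triangle was at (8, 8) in frame 1 and (9, 6) in frame 2.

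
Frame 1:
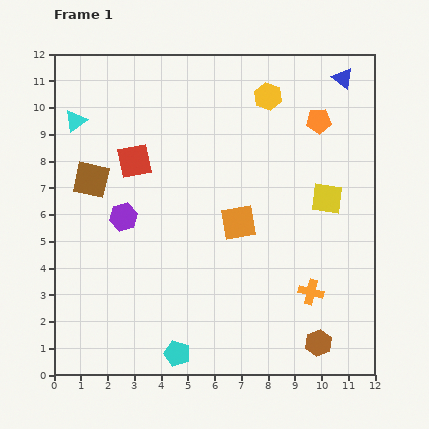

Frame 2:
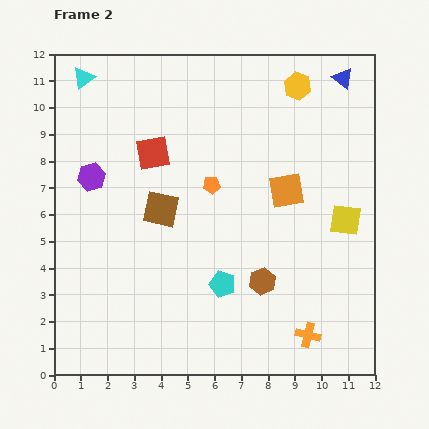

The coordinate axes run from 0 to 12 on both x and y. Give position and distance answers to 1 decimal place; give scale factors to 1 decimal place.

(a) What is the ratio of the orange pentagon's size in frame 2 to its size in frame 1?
0.7×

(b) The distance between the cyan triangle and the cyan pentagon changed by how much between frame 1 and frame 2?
-0.2

Distance in frame 1: 9.5. Distance in frame 2: 9.3.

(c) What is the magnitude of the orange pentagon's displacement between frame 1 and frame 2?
4.7

The orange pentagon moved from (9.9, 9.5) to (5.9, 7.1), a distance of √(4.0² + 2.4²) ≈ 4.7.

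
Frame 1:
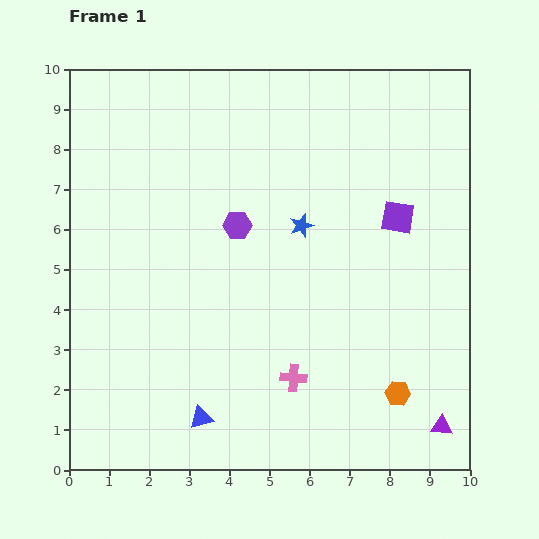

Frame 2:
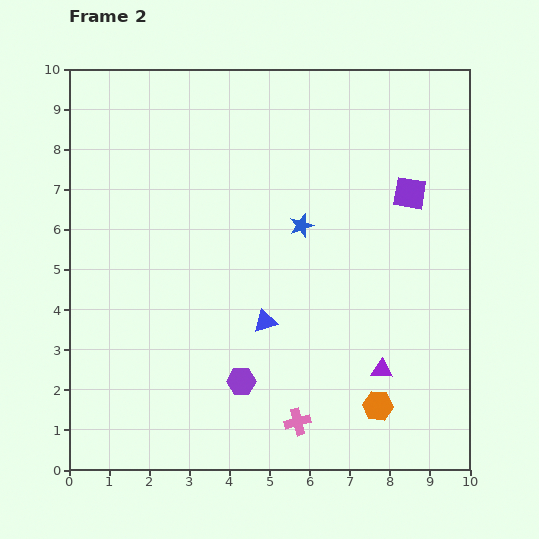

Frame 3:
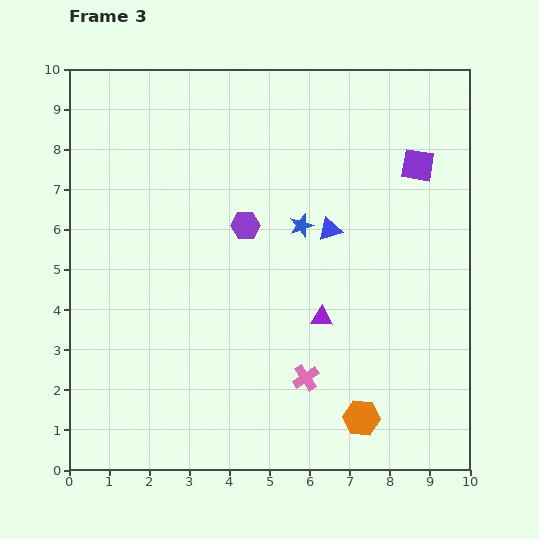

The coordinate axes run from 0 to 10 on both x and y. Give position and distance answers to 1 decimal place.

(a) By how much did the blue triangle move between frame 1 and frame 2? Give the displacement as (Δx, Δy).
(1.6, 2.4)

The blue triangle was at (3.3, 1.3) in frame 1 and (4.9, 3.7) in frame 2.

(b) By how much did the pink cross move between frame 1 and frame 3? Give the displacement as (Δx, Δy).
(0.3, 0.0)

The pink cross was at (5.6, 2.3) in frame 1 and (5.9, 2.3) in frame 3.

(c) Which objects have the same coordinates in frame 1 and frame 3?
the blue star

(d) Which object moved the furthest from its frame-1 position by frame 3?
the blue triangle

(moved 5.7; next 4.0)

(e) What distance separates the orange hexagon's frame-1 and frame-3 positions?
1.1

The orange hexagon moved from (8.2, 1.9) to (7.3, 1.3), a distance of √(0.9² + 0.6²) ≈ 1.1.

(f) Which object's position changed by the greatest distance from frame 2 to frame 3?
the purple hexagon

(moved 3.9; next 2.8)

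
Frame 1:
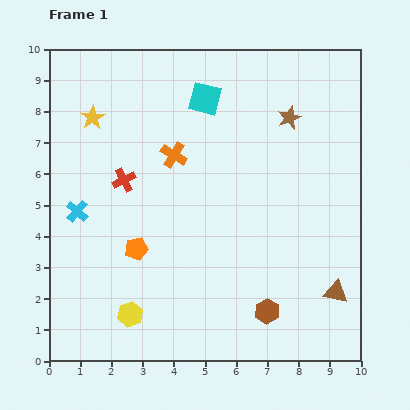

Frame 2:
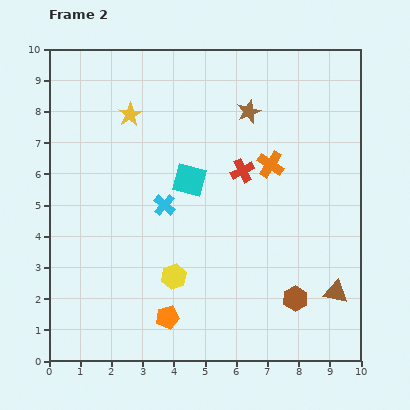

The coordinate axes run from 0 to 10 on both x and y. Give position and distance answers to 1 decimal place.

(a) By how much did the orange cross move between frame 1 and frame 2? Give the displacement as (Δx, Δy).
(3.1, -0.3)

The orange cross was at (4.0, 6.6) in frame 1 and (7.1, 6.3) in frame 2.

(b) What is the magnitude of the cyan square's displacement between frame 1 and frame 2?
2.6

The cyan square moved from (5.0, 8.4) to (4.5, 5.8), a distance of √(0.5² + 2.6²) ≈ 2.6.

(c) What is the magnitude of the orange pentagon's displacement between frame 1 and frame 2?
2.4

The orange pentagon moved from (2.8, 3.6) to (3.8, 1.4), a distance of √(1.0² + 2.2²) ≈ 2.4.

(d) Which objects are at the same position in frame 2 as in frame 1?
the brown triangle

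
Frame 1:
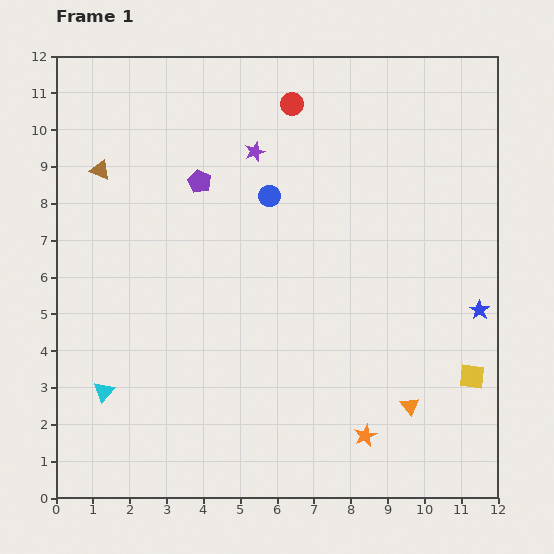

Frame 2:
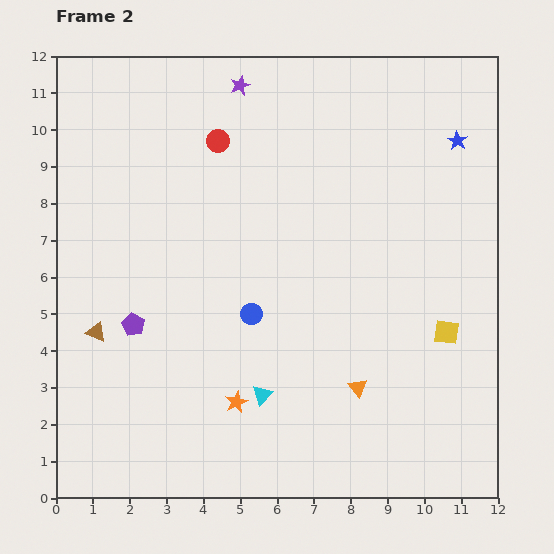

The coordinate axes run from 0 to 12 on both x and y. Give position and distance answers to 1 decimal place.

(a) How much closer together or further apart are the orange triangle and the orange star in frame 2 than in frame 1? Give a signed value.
+1.9

Distance in frame 1: 1.4. Distance in frame 2: 3.3.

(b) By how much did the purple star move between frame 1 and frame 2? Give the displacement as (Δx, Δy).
(-0.4, 1.8)

The purple star was at (5.4, 9.4) in frame 1 and (5.0, 11.2) in frame 2.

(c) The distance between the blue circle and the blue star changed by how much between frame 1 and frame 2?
+0.8

Distance in frame 1: 6.5. Distance in frame 2: 7.3.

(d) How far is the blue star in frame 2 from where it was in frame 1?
4.6

The blue star moved from (11.5, 5.1) to (10.9, 9.7), a distance of √(0.6² + 4.6²) ≈ 4.6.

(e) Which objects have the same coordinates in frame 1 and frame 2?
none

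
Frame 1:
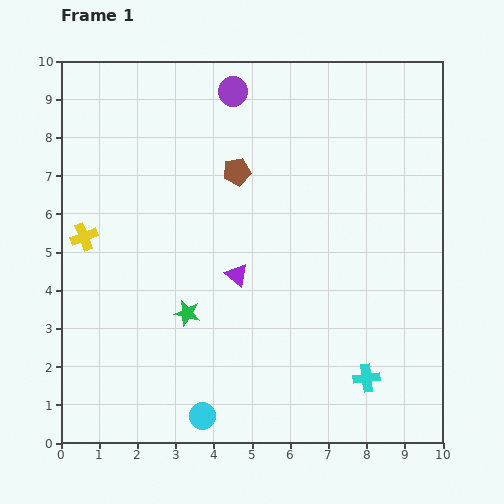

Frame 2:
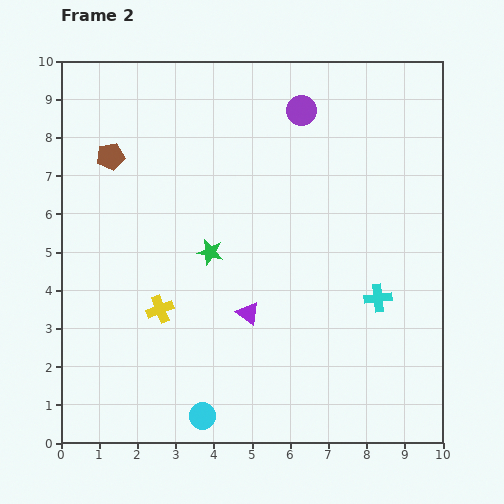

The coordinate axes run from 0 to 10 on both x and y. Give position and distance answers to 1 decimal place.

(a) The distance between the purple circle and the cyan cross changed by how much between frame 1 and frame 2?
-3.0

Distance in frame 1: 8.3. Distance in frame 2: 5.3.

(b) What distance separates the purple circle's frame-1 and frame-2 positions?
1.9

The purple circle moved from (4.5, 9.2) to (6.3, 8.7), a distance of √(1.8² + 0.5²) ≈ 1.9.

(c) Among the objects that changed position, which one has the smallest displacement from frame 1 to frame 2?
the purple triangle

(moved 1.0)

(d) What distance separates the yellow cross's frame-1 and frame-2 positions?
2.8

The yellow cross moved from (0.6, 5.4) to (2.6, 3.5), a distance of √(2.0² + 1.9²) ≈ 2.8.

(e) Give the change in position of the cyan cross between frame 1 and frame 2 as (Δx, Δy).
(0.3, 2.1)

The cyan cross was at (8.0, 1.7) in frame 1 and (8.3, 3.8) in frame 2.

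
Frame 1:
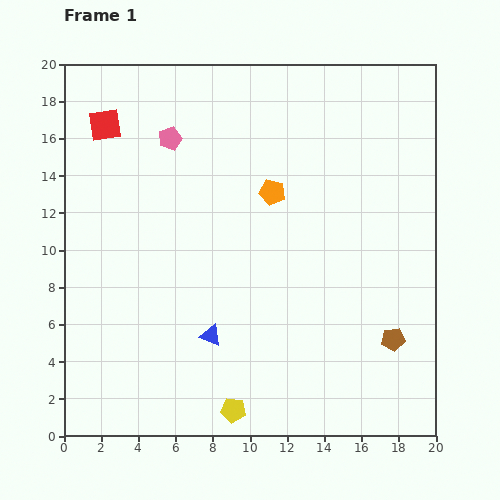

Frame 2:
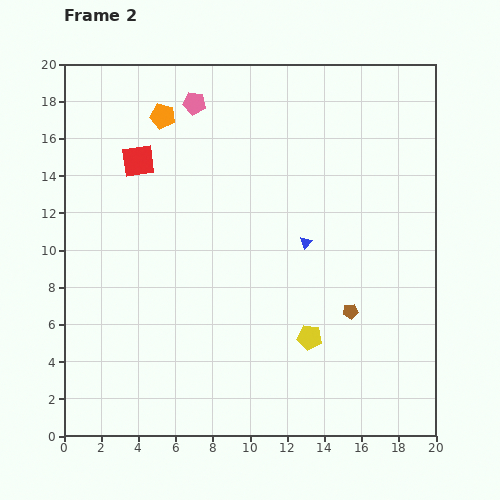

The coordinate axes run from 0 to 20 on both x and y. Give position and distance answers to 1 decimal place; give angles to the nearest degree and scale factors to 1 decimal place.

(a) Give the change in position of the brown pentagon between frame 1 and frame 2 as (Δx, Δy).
(-2.3, 1.5)

The brown pentagon was at (17.7, 5.2) in frame 1 and (15.4, 6.7) in frame 2.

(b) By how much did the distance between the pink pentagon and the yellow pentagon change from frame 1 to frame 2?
-1.0

Distance in frame 1: 15.0. Distance in frame 2: 14.0.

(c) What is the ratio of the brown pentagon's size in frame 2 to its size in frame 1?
0.6×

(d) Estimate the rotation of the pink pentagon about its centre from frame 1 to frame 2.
28° clockwise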